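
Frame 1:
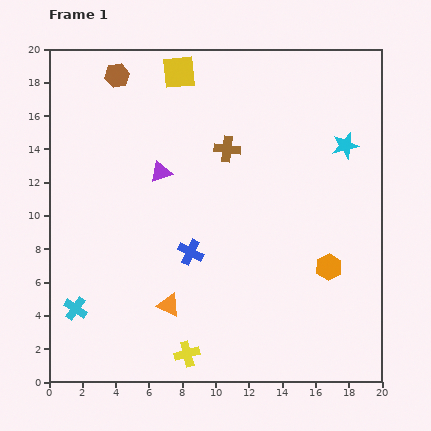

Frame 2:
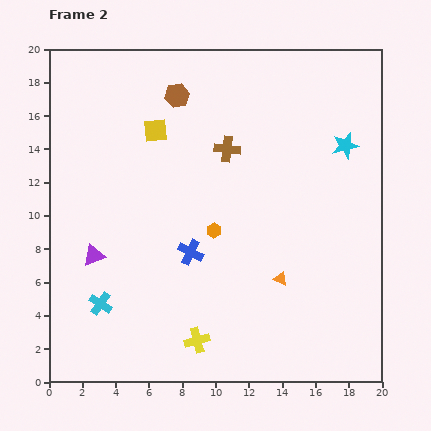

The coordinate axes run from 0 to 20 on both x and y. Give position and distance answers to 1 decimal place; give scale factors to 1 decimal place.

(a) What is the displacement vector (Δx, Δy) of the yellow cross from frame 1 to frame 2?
(0.6, 0.8)

The yellow cross was at (8.3, 1.7) in frame 1 and (8.9, 2.5) in frame 2.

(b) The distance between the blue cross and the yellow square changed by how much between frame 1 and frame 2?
-3.2

Distance in frame 1: 10.8. Distance in frame 2: 7.6.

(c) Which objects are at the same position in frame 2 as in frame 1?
the brown cross, the blue cross, the cyan star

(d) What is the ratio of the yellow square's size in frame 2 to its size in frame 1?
0.7×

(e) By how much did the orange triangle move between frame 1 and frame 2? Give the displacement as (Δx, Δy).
(6.7, 1.6)

The orange triangle was at (7.2, 4.6) in frame 1 and (13.9, 6.2) in frame 2.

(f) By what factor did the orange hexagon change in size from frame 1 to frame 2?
0.6×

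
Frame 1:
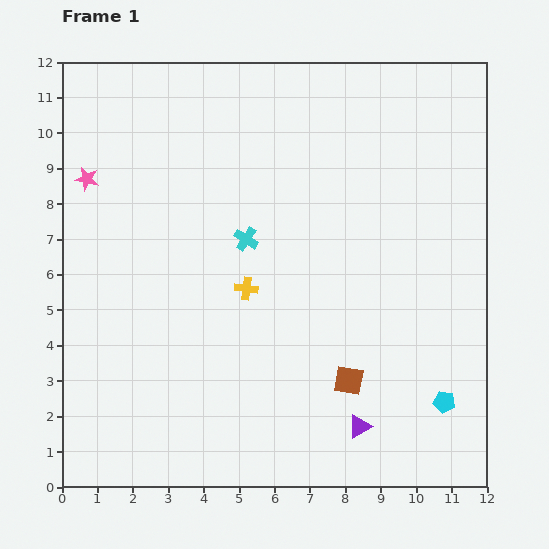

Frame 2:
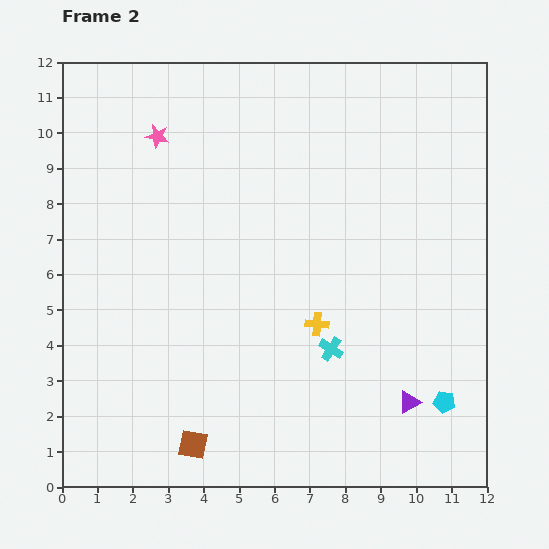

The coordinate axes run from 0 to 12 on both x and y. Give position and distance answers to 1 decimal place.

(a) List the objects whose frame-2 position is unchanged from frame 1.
the cyan pentagon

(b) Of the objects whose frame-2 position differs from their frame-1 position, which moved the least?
the purple triangle

(moved 1.6)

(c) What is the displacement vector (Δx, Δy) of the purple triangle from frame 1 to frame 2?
(1.4, 0.7)

The purple triangle was at (8.4, 1.7) in frame 1 and (9.8, 2.4) in frame 2.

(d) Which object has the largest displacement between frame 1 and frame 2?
the brown square

(moved 4.8; next 3.9)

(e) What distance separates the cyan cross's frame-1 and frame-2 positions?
3.9

The cyan cross moved from (5.2, 7.0) to (7.6, 3.9), a distance of √(2.4² + 3.1²) ≈ 3.9.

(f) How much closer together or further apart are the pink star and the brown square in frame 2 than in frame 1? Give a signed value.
-0.5

Distance in frame 1: 9.3. Distance in frame 2: 8.8.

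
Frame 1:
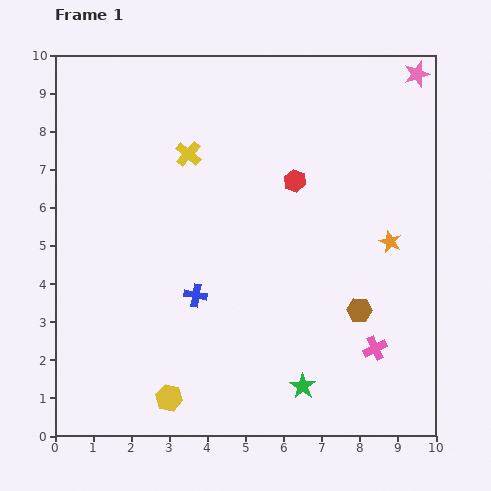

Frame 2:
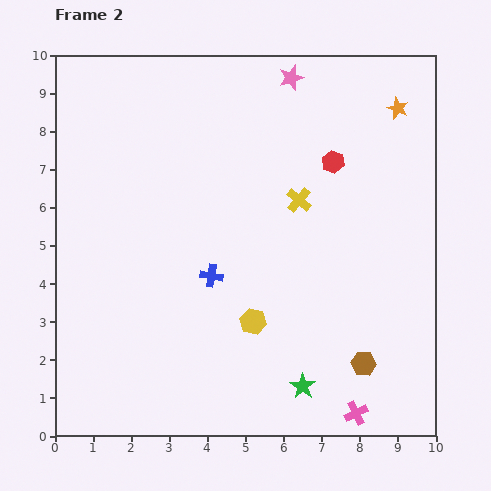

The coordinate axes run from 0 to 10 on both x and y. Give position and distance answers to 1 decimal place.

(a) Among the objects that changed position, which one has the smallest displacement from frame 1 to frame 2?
the blue cross

(moved 0.6)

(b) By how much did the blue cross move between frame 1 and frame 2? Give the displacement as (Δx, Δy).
(0.4, 0.5)

The blue cross was at (3.7, 3.7) in frame 1 and (4.1, 4.2) in frame 2.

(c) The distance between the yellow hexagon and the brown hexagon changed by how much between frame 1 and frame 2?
-2.4

Distance in frame 1: 5.5. Distance in frame 2: 3.1.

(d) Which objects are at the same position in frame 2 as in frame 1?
the green star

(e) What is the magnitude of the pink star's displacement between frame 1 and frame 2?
3.3

The pink star moved from (9.5, 9.5) to (6.2, 9.4), a distance of √(3.3² + 0.1²) ≈ 3.3.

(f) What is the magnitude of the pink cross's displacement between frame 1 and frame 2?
1.8

The pink cross moved from (8.4, 2.3) to (7.9, 0.6), a distance of √(0.5² + 1.7²) ≈ 1.8.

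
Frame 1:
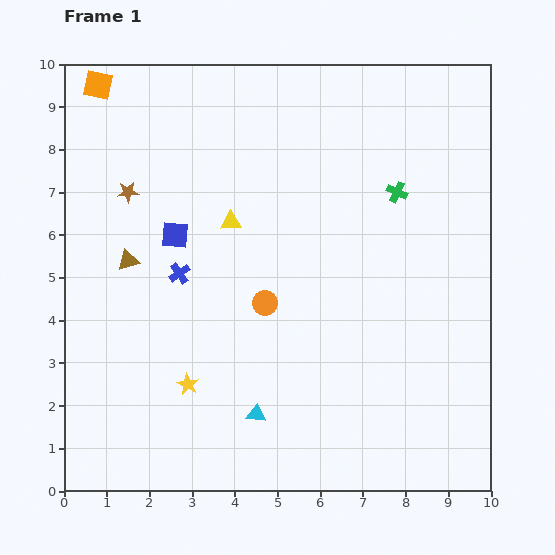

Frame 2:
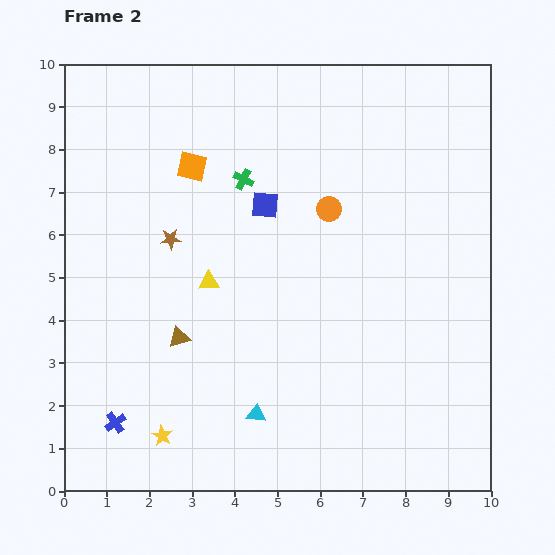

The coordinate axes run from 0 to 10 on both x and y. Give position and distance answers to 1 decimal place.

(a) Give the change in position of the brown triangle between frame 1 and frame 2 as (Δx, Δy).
(1.2, -1.8)

The brown triangle was at (1.5, 5.4) in frame 1 and (2.7, 3.6) in frame 2.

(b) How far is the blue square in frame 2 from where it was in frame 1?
2.2

The blue square moved from (2.6, 6.0) to (4.7, 6.7), a distance of √(2.1² + 0.7²) ≈ 2.2.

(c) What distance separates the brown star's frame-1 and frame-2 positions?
1.5

The brown star moved from (1.5, 7.0) to (2.5, 5.9), a distance of √(1.0² + 1.1²) ≈ 1.5.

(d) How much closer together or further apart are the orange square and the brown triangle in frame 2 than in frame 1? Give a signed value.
-0.2

Distance in frame 1: 4.2. Distance in frame 2: 4.0.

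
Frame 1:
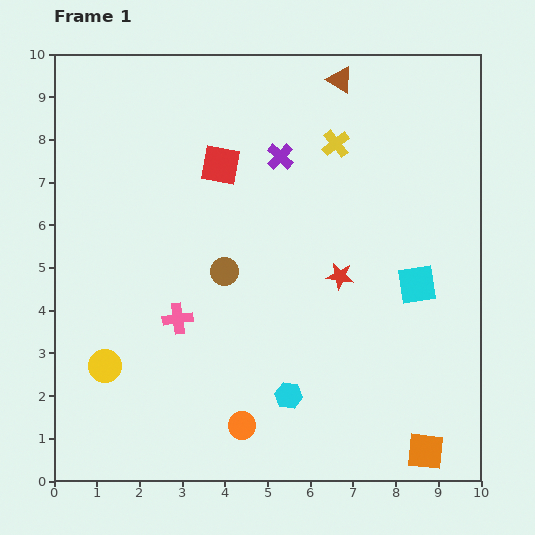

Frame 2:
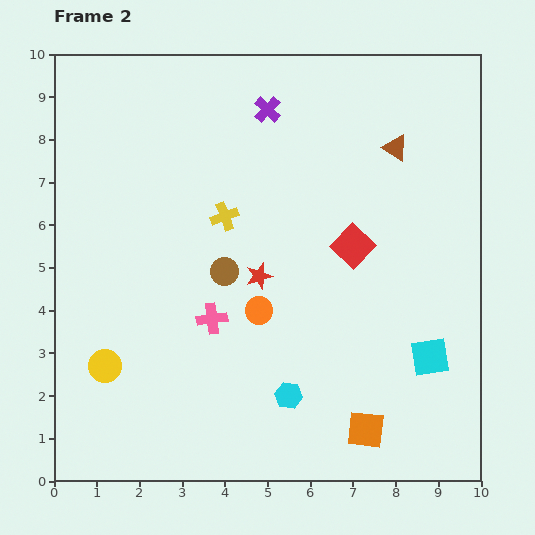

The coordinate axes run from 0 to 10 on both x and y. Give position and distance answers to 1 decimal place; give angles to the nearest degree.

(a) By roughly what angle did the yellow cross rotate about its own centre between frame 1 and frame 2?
19° clockwise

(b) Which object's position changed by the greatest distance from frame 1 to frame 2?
the red square

(moved 3.6; next 3.1)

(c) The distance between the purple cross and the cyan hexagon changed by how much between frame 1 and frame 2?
+1.1

Distance in frame 1: 5.6. Distance in frame 2: 6.7.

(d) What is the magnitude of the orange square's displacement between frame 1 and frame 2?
1.5

The orange square moved from (8.7, 0.7) to (7.3, 1.2), a distance of √(1.4² + 0.5²) ≈ 1.5.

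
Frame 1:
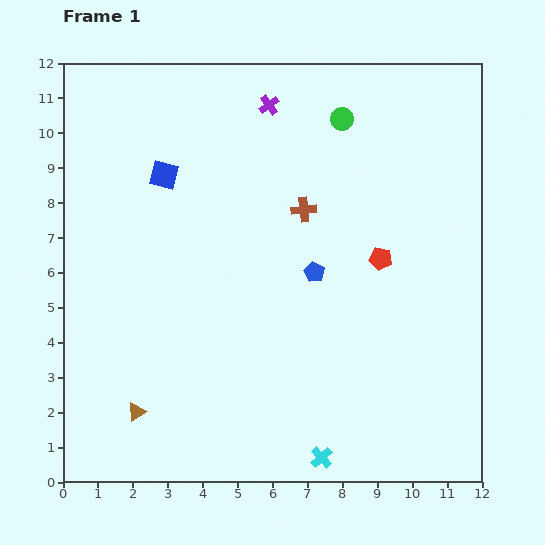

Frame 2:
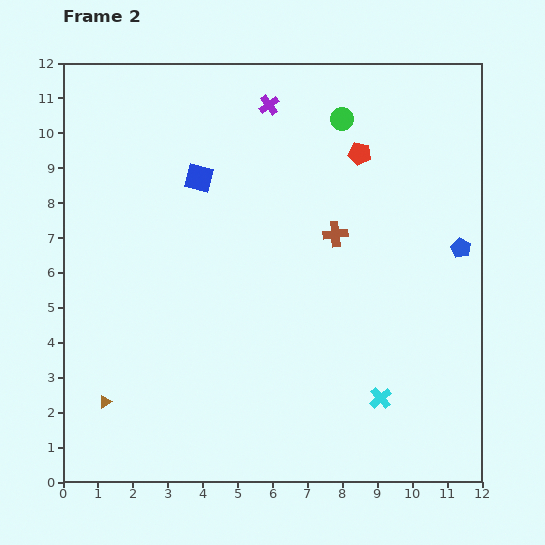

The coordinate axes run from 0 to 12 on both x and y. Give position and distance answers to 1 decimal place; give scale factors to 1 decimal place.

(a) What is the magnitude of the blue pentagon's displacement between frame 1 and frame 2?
4.3

The blue pentagon moved from (7.2, 6.0) to (11.4, 6.7), a distance of √(4.2² + 0.7²) ≈ 4.3.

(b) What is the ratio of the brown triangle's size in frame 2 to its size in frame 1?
0.7×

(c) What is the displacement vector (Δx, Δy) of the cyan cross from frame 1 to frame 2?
(1.7, 1.7)

The cyan cross was at (7.4, 0.7) in frame 1 and (9.1, 2.4) in frame 2.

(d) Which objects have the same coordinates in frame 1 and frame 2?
the purple cross, the green circle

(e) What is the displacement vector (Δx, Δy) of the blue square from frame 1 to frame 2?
(1.0, -0.1)

The blue square was at (2.9, 8.8) in frame 1 and (3.9, 8.7) in frame 2.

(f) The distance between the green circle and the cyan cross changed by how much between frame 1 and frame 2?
-1.6

Distance in frame 1: 9.7. Distance in frame 2: 8.1.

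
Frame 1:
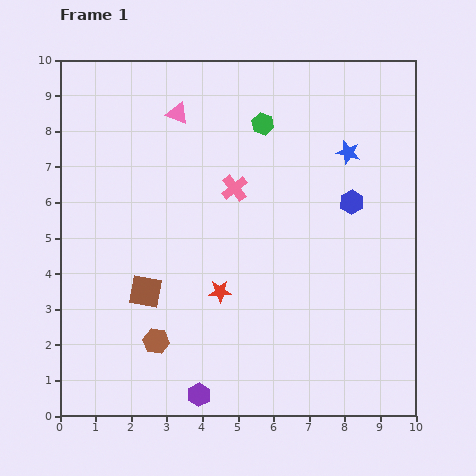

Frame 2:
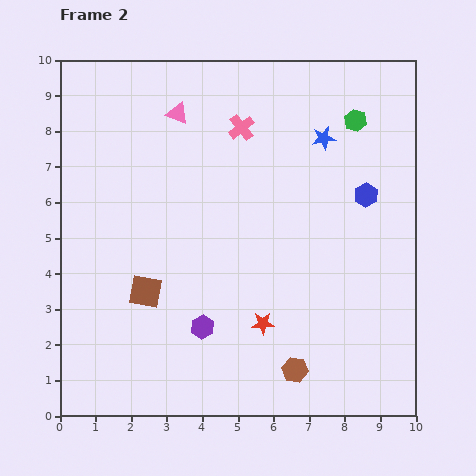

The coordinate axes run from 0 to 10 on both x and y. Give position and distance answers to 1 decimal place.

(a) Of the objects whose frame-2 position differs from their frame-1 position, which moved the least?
the blue hexagon

(moved 0.4)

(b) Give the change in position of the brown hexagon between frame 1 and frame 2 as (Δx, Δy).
(3.9, -0.8)

The brown hexagon was at (2.7, 2.1) in frame 1 and (6.6, 1.3) in frame 2.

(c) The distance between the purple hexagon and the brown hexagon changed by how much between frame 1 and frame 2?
+1.0

Distance in frame 1: 1.9. Distance in frame 2: 2.9.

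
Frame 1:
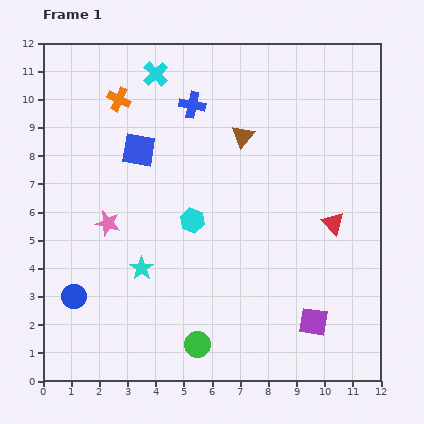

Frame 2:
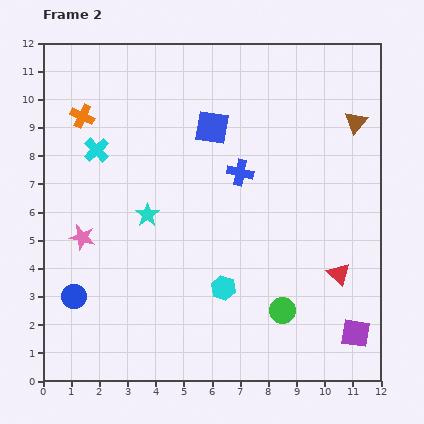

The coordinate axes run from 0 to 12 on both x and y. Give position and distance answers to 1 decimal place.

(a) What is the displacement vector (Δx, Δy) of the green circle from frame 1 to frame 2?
(3.0, 1.2)

The green circle was at (5.5, 1.3) in frame 1 and (8.5, 2.5) in frame 2.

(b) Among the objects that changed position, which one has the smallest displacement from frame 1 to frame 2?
the pink star

(moved 1.0)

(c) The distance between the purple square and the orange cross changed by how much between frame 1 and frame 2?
+1.9

Distance in frame 1: 10.5. Distance in frame 2: 12.4.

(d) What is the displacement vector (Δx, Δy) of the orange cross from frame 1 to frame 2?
(-1.3, -0.6)

The orange cross was at (2.7, 10.0) in frame 1 and (1.4, 9.4) in frame 2.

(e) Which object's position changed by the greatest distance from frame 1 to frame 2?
the brown triangle

(moved 4.0; next 3.4)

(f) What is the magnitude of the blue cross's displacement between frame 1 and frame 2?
2.9

The blue cross moved from (5.3, 9.8) to (7.0, 7.4), a distance of √(1.7² + 2.4²) ≈ 2.9.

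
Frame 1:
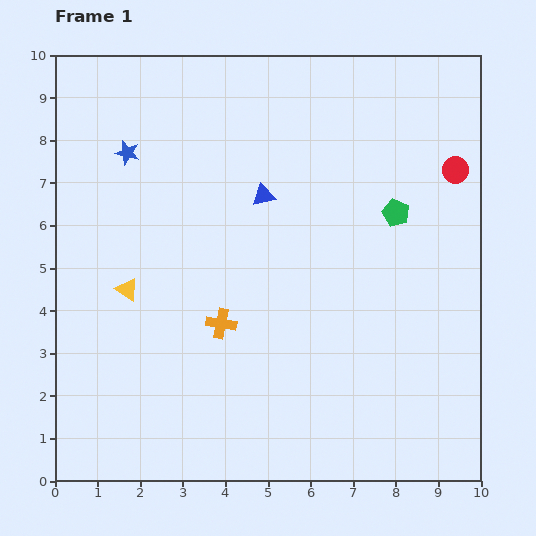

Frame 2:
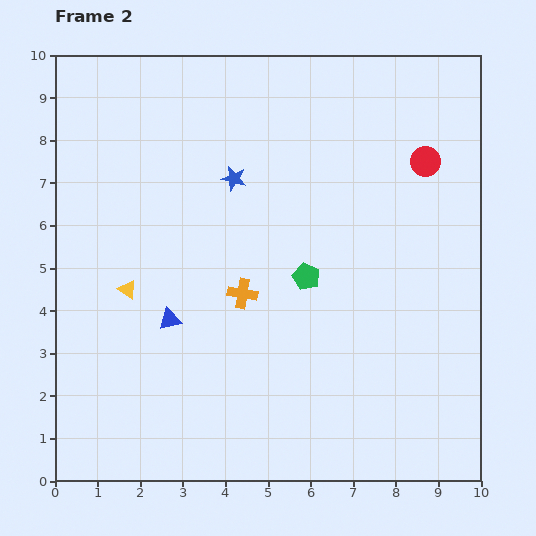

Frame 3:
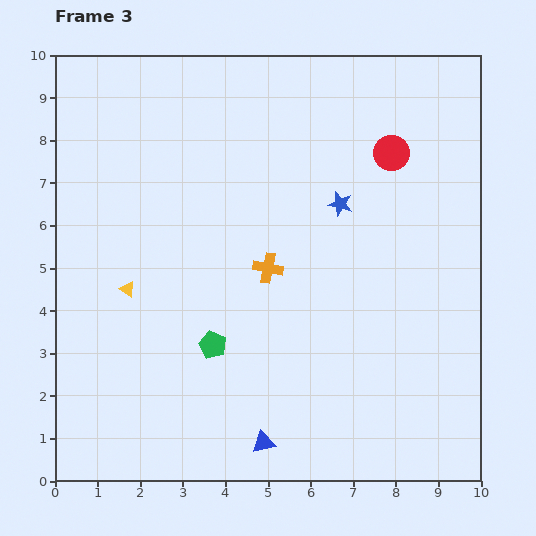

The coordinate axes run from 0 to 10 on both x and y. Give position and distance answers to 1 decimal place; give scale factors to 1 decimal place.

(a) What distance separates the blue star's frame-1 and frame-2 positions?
2.6

The blue star moved from (1.7, 7.7) to (4.2, 7.1), a distance of √(2.5² + 0.6²) ≈ 2.6.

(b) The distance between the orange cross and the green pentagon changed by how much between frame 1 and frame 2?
-3.3

Distance in frame 1: 4.9. Distance in frame 2: 1.6.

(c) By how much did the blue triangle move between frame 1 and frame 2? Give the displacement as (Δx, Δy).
(-2.2, -2.9)

The blue triangle was at (4.9, 6.7) in frame 1 and (2.7, 3.8) in frame 2.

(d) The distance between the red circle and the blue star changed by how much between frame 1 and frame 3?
-6.0

Distance in frame 1: 7.7. Distance in frame 3: 1.7.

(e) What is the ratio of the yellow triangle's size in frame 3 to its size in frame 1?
0.7×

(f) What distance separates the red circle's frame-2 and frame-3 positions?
0.8

The red circle moved from (8.7, 7.5) to (7.9, 7.7), a distance of √(0.8² + 0.2²) ≈ 0.8.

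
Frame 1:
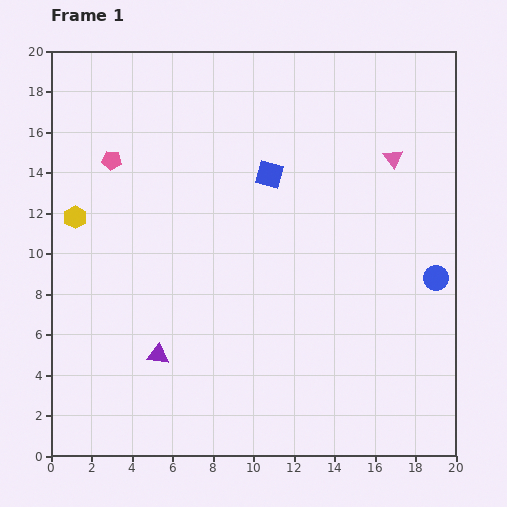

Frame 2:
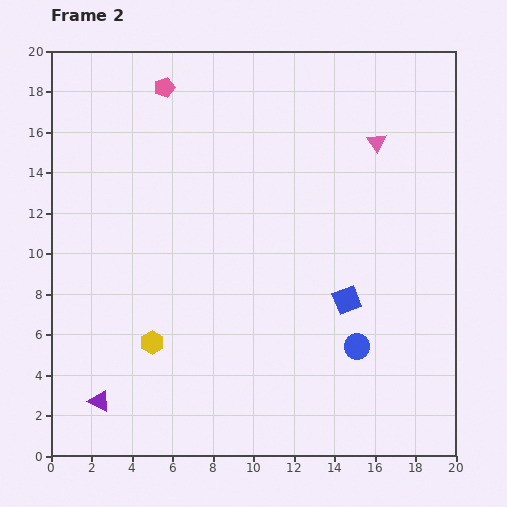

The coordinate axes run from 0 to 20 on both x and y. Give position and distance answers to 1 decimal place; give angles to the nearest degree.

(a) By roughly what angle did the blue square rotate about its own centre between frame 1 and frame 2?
35° counter-clockwise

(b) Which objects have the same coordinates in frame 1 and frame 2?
none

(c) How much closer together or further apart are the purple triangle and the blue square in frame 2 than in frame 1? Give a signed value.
+2.7

Distance in frame 1: 10.5. Distance in frame 2: 13.2.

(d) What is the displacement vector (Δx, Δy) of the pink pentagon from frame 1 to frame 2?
(2.6, 3.6)

The pink pentagon was at (3.0, 14.6) in frame 1 and (5.6, 18.2) in frame 2.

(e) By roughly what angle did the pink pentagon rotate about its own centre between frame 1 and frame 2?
23° counter-clockwise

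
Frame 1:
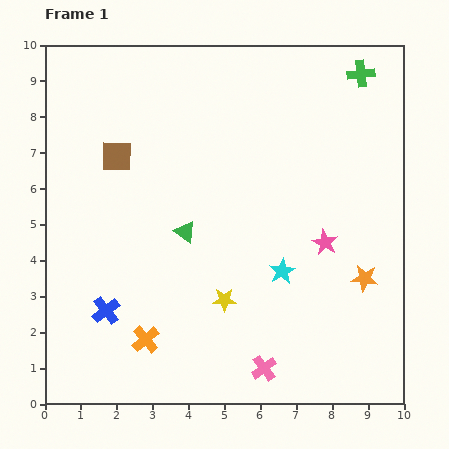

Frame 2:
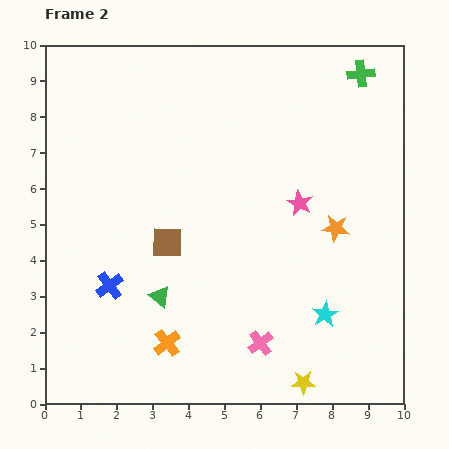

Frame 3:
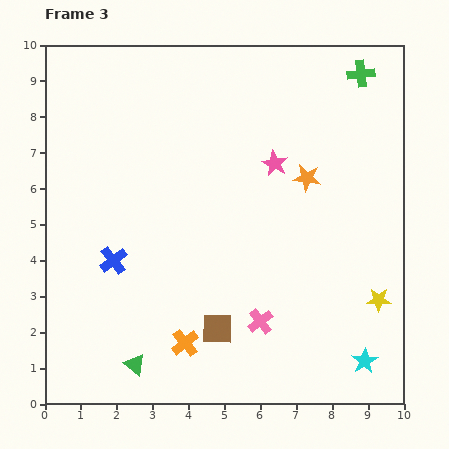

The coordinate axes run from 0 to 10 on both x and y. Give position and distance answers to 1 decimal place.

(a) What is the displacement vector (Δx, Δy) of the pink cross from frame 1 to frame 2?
(-0.1, 0.7)

The pink cross was at (6.1, 1.0) in frame 1 and (6.0, 1.7) in frame 2.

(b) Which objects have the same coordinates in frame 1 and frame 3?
the green cross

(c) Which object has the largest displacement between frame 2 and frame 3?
the yellow star

(moved 3.1; next 2.8)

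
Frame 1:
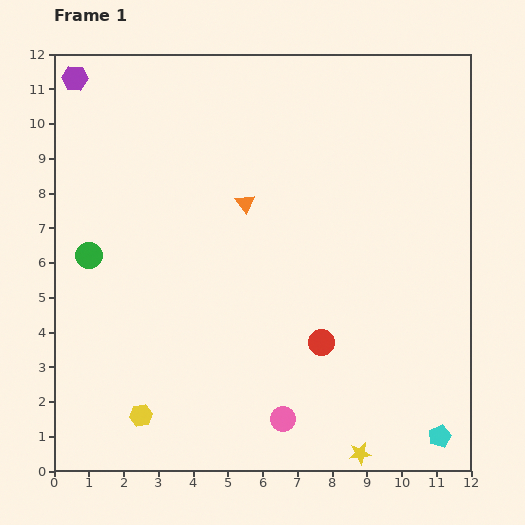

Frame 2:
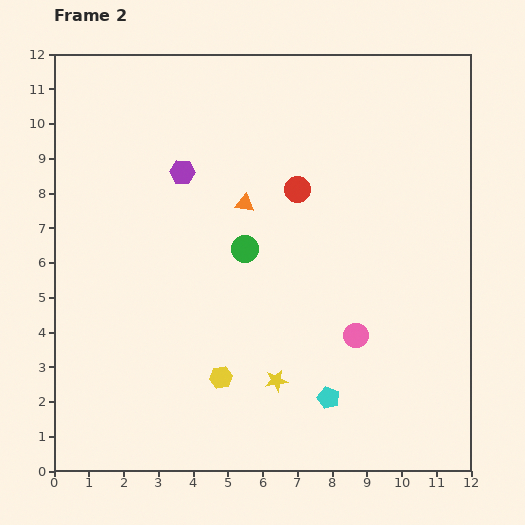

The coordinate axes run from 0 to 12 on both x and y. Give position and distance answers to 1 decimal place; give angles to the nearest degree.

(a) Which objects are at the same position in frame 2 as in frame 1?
the orange triangle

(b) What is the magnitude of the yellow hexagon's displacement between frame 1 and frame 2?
2.5

The yellow hexagon moved from (2.5, 1.6) to (4.8, 2.7), a distance of √(2.3² + 1.1²) ≈ 2.5.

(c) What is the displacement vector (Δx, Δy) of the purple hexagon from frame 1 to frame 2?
(3.1, -2.7)

The purple hexagon was at (0.6, 11.3) in frame 1 and (3.7, 8.6) in frame 2.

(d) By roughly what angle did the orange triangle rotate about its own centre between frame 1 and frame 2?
46° counter-clockwise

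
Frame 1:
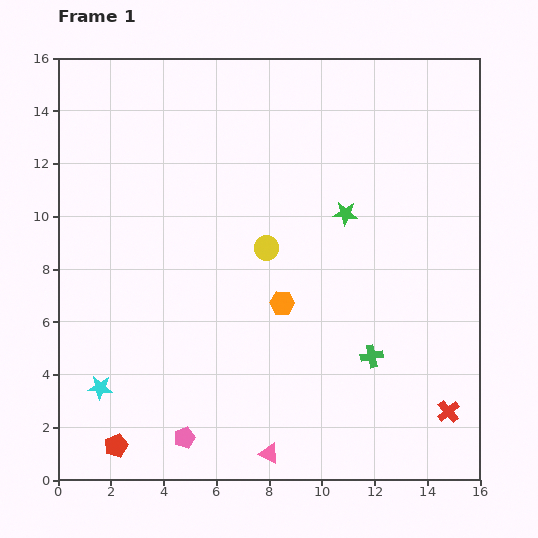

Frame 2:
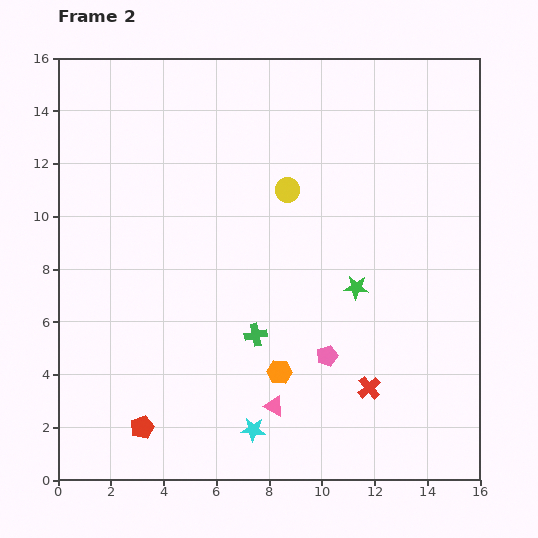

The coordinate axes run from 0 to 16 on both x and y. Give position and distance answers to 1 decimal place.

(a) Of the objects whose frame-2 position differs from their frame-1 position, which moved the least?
the red pentagon

(moved 1.2)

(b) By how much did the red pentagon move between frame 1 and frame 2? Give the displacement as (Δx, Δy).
(1.0, 0.7)

The red pentagon was at (2.2, 1.3) in frame 1 and (3.2, 2.0) in frame 2.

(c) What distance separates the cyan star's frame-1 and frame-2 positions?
6.0

The cyan star moved from (1.6, 3.5) to (7.4, 1.9), a distance of √(5.8² + 1.6²) ≈ 6.0.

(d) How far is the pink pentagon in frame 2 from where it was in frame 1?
6.2

The pink pentagon moved from (4.8, 1.6) to (10.2, 4.7), a distance of √(5.4² + 3.1²) ≈ 6.2.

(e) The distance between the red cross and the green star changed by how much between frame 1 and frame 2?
-4.7

Distance in frame 1: 8.5. Distance in frame 2: 3.8.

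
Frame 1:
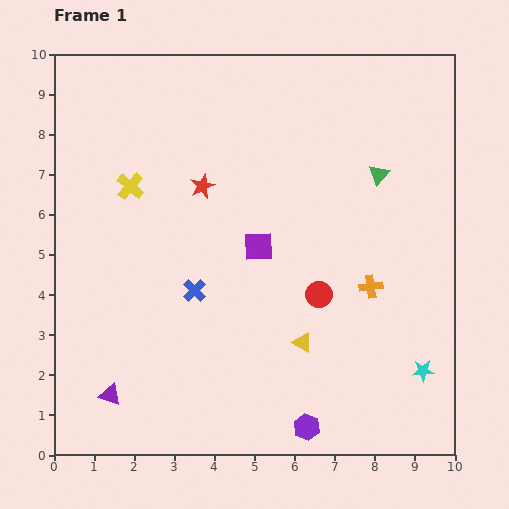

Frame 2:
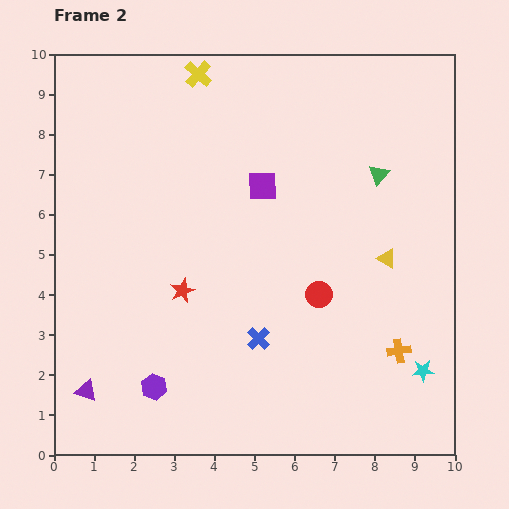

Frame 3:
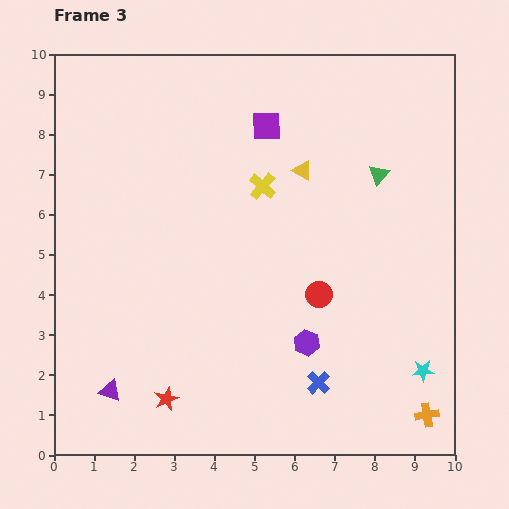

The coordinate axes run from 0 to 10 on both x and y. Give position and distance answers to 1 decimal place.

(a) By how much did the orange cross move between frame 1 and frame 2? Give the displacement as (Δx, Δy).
(0.7, -1.6)

The orange cross was at (7.9, 4.2) in frame 1 and (8.6, 2.6) in frame 2.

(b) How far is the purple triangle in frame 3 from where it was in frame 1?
0.1

The purple triangle moved from (1.4, 1.5) to (1.4, 1.6), a distance of √(0.0² + 0.1²) ≈ 0.1.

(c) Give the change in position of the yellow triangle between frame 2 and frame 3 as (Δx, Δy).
(-2.1, 2.2)

The yellow triangle was at (8.3, 4.9) in frame 2 and (6.2, 7.1) in frame 3.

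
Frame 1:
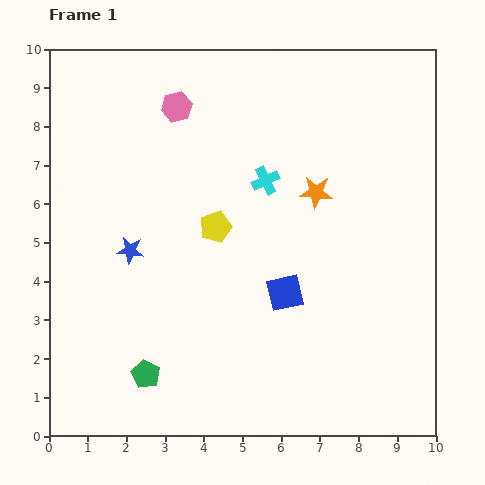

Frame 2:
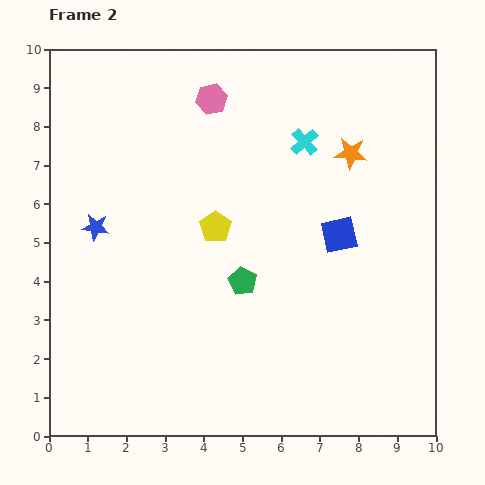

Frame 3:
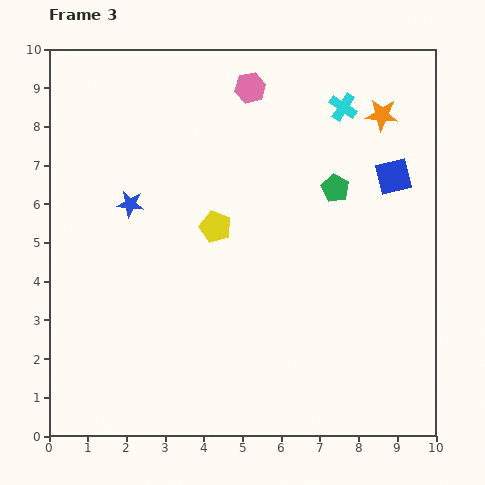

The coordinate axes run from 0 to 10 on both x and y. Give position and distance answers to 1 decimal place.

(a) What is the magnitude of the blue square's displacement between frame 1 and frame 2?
2.1

The blue square moved from (6.1, 3.7) to (7.5, 5.2), a distance of √(1.4² + 1.5²) ≈ 2.1.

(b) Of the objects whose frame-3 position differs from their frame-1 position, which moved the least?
the blue star

(moved 1.2)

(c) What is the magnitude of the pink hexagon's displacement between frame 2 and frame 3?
1.0

The pink hexagon moved from (4.2, 8.7) to (5.2, 9.0), a distance of √(1.0² + 0.3²) ≈ 1.0.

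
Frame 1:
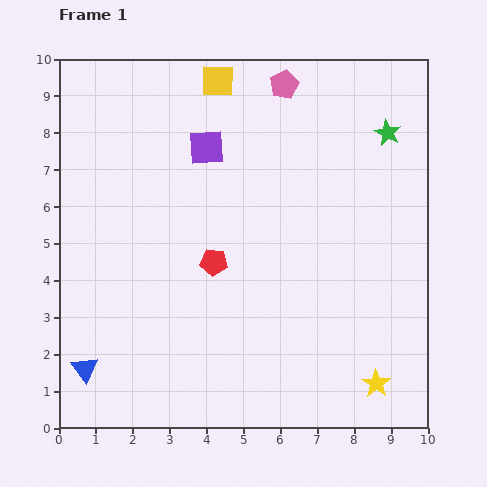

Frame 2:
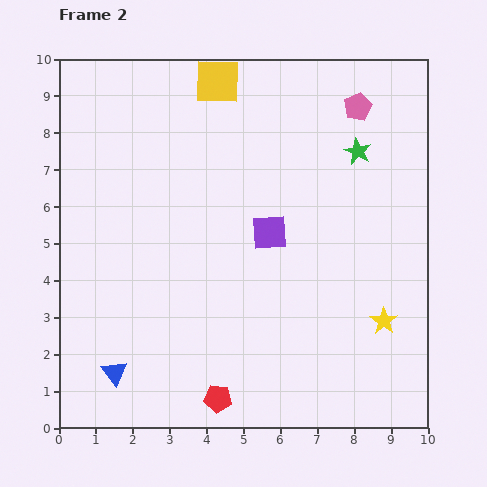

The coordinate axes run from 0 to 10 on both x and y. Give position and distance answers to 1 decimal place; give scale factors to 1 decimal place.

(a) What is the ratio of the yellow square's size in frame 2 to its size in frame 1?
1.4×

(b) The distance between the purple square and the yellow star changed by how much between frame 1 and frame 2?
-4.0

Distance in frame 1: 7.9. Distance in frame 2: 3.9.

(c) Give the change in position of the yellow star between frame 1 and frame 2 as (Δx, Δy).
(0.2, 1.7)

The yellow star was at (8.6, 1.2) in frame 1 and (8.8, 2.9) in frame 2.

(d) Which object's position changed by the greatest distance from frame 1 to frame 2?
the red pentagon

(moved 3.7; next 2.9)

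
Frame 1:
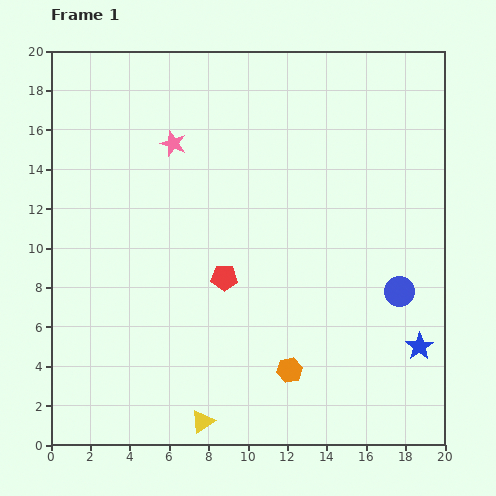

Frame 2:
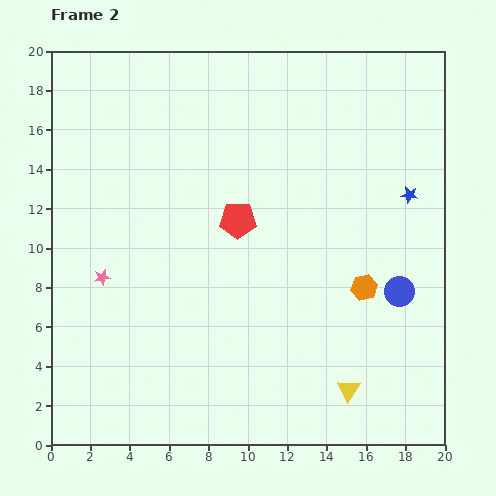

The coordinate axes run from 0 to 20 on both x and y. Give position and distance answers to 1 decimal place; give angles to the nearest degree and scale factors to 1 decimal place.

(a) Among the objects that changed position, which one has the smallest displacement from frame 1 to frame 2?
the red pentagon

(moved 3.0)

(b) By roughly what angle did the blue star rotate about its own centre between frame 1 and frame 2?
28° counter-clockwise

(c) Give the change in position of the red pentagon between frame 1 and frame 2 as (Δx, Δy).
(0.7, 2.9)

The red pentagon was at (8.8, 8.5) in frame 1 and (9.5, 11.4) in frame 2.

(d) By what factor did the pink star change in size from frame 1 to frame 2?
0.6×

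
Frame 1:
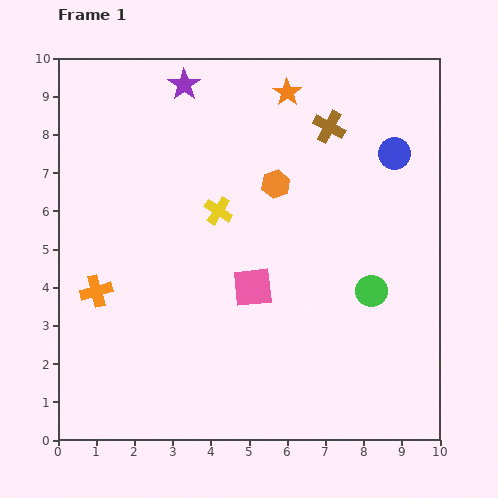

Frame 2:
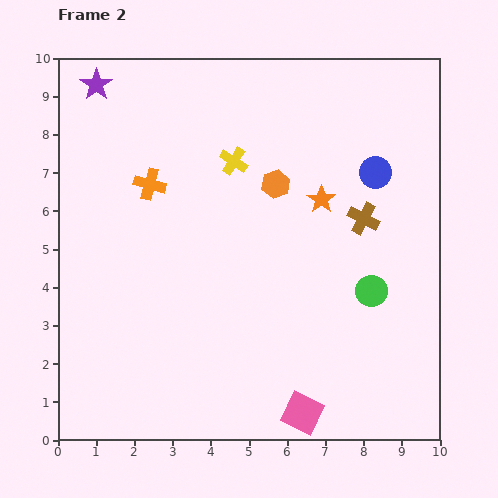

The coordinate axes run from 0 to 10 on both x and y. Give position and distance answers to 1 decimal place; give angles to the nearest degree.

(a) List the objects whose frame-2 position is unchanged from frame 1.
the orange hexagon, the green circle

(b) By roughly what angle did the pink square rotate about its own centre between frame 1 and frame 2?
32° clockwise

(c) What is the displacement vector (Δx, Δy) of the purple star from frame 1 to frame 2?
(-2.3, 0.0)

The purple star was at (3.3, 9.3) in frame 1 and (1.0, 9.3) in frame 2.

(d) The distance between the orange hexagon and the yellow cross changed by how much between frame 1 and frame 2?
-0.4

Distance in frame 1: 1.7. Distance in frame 2: 1.3.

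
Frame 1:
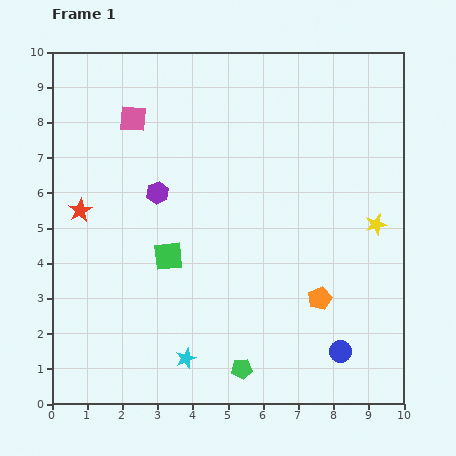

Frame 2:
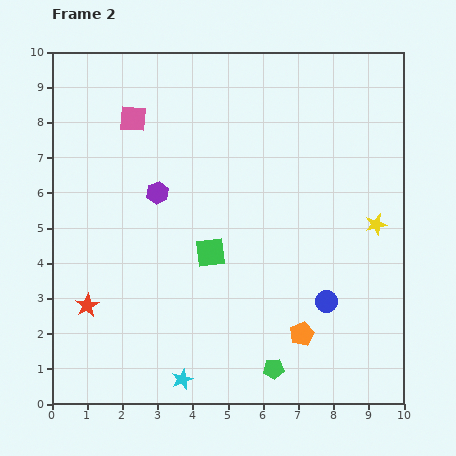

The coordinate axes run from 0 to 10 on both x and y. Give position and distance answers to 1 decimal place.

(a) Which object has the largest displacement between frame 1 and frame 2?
the red star

(moved 2.7; next 1.5)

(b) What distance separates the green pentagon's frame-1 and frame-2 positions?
0.9

The green pentagon moved from (5.4, 1.0) to (6.3, 1.0), a distance of √(0.9² + 0.0²) ≈ 0.9.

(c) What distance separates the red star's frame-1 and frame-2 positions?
2.7

The red star moved from (0.8, 5.5) to (1.0, 2.8), a distance of √(0.2² + 2.7²) ≈ 2.7.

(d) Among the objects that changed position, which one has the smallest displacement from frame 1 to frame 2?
the cyan star

(moved 0.6)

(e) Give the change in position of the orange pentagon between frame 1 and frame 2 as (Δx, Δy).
(-0.5, -1.0)

The orange pentagon was at (7.6, 3.0) in frame 1 and (7.1, 2.0) in frame 2.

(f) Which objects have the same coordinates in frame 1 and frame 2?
the purple hexagon, the yellow star, the pink square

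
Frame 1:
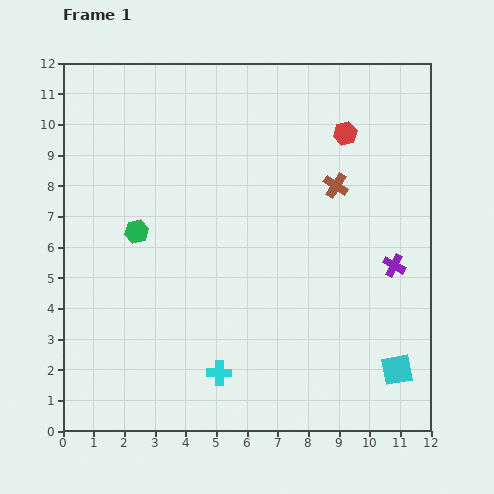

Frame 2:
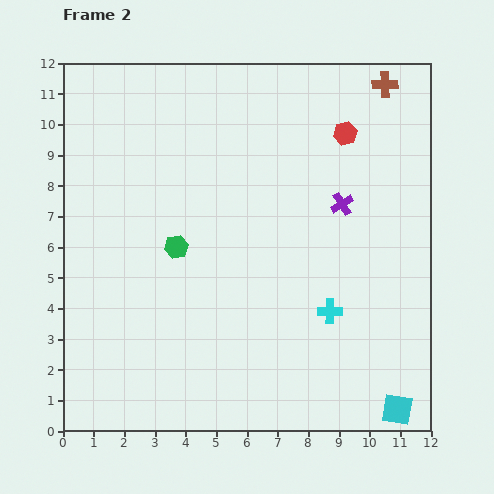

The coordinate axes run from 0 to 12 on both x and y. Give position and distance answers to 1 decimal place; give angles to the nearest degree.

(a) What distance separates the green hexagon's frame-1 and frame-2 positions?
1.4

The green hexagon moved from (2.4, 6.5) to (3.7, 6.0), a distance of √(1.3² + 0.5²) ≈ 1.4.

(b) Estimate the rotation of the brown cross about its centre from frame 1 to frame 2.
33° counter-clockwise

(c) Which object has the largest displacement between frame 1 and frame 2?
the cyan cross

(moved 4.1; next 3.7)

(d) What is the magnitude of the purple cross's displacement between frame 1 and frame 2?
2.6

The purple cross moved from (10.8, 5.4) to (9.1, 7.4), a distance of √(1.7² + 2.0²) ≈ 2.6.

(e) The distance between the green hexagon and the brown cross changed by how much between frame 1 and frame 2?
+1.9

Distance in frame 1: 6.7. Distance in frame 2: 8.6.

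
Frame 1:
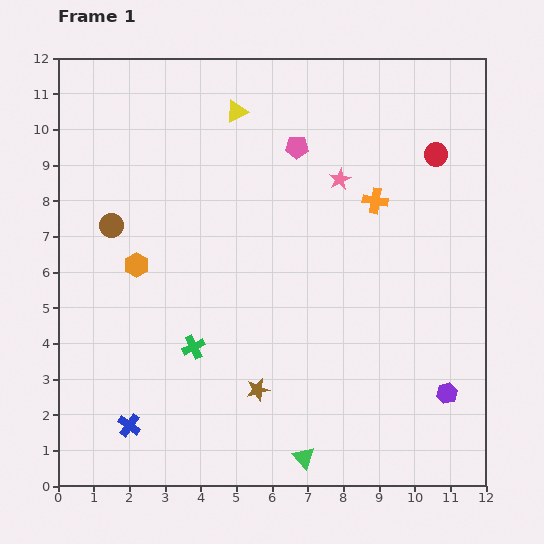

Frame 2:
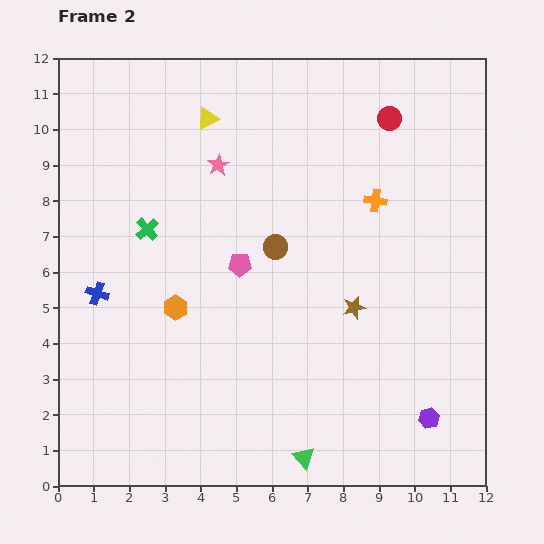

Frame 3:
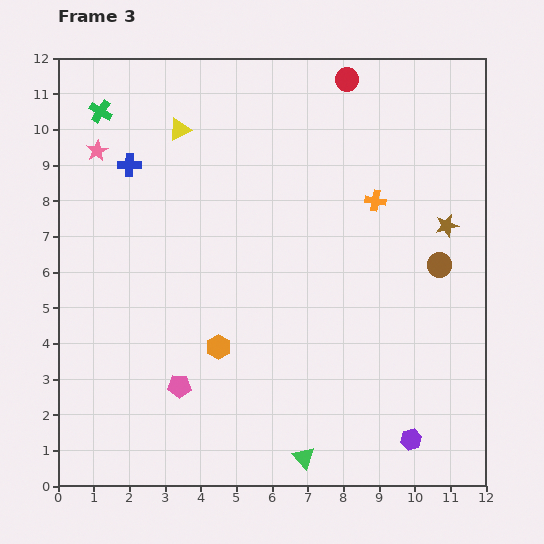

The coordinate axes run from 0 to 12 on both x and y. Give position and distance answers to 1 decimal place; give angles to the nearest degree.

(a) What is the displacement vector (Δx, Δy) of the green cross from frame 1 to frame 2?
(-1.3, 3.3)

The green cross was at (3.8, 3.9) in frame 1 and (2.5, 7.2) in frame 2.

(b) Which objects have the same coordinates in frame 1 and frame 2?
the orange cross, the green triangle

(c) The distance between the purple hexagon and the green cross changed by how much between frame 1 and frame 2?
+2.3

Distance in frame 1: 7.2. Distance in frame 2: 9.5.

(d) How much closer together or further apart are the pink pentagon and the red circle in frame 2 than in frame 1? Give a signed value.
+2.0

Distance in frame 1: 3.9. Distance in frame 2: 5.9.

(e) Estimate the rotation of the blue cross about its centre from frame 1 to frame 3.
35° counter-clockwise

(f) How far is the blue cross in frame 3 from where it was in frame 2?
3.7

The blue cross moved from (1.1, 5.4) to (2.0, 9.0), a distance of √(0.9² + 3.6²) ≈ 3.7.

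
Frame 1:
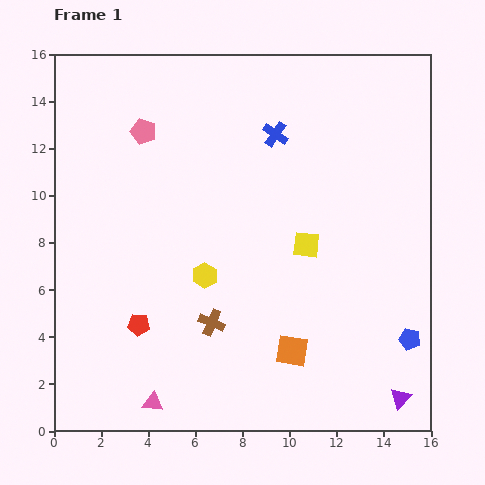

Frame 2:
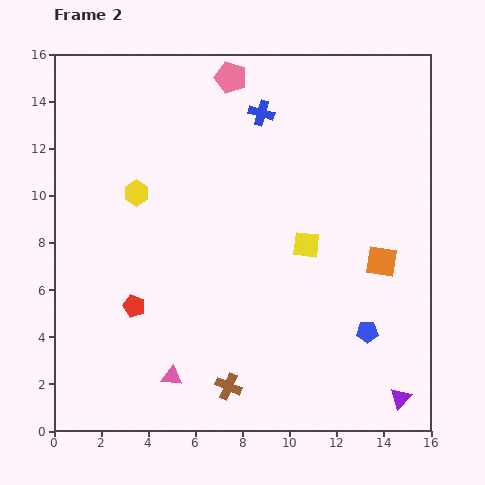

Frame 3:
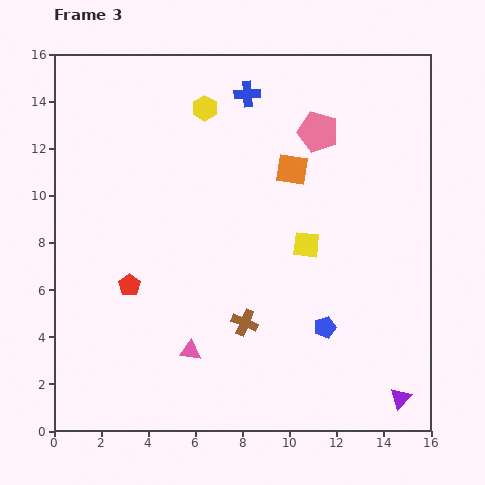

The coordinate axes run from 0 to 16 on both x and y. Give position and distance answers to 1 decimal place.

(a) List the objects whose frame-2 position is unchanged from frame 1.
the purple triangle, the yellow square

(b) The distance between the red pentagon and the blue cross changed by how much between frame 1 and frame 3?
-0.5

Distance in frame 1: 10.0. Distance in frame 3: 9.5.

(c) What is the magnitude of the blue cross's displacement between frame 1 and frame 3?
2.1

The blue cross moved from (9.4, 12.6) to (8.2, 14.3), a distance of √(1.2² + 1.7²) ≈ 2.1.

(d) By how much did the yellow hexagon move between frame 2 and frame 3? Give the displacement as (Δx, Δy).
(2.9, 3.6)

The yellow hexagon was at (3.5, 10.1) in frame 2 and (6.4, 13.7) in frame 3.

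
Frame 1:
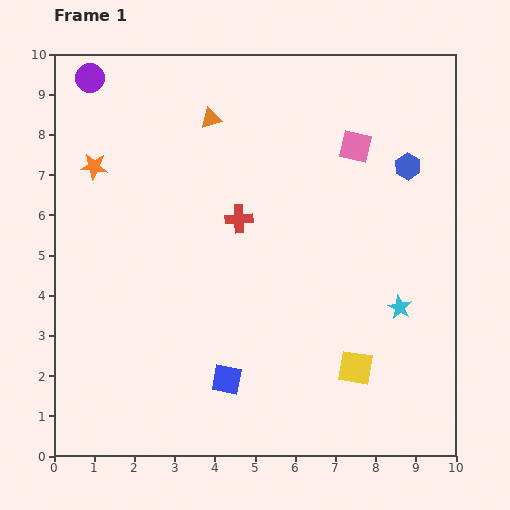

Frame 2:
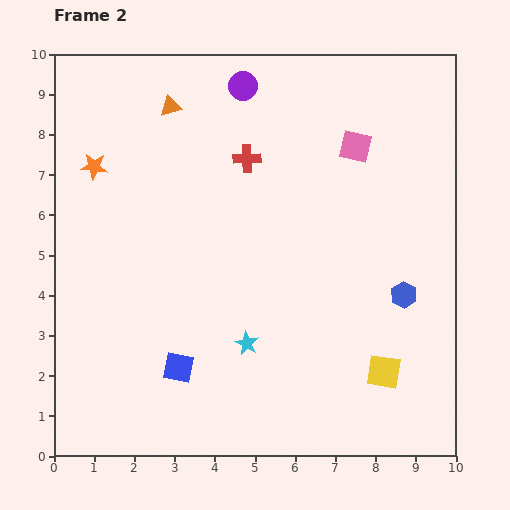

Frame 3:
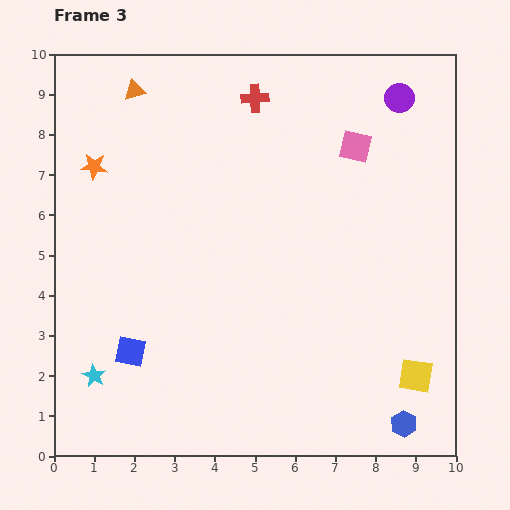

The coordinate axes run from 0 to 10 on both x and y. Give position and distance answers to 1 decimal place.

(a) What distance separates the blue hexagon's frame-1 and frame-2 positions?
3.2

The blue hexagon moved from (8.8, 7.2) to (8.7, 4.0), a distance of √(0.1² + 3.2²) ≈ 3.2.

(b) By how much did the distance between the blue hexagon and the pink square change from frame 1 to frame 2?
+2.5

Distance in frame 1: 1.4. Distance in frame 2: 3.9.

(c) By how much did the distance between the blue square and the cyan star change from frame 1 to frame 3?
-3.6

Distance in frame 1: 4.7. Distance in frame 3: 1.1.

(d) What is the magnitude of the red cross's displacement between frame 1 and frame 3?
3.0

The red cross moved from (4.6, 5.9) to (5.0, 8.9), a distance of √(0.4² + 3.0²) ≈ 3.0.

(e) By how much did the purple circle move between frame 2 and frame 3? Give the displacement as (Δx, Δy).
(3.9, -0.3)

The purple circle was at (4.7, 9.2) in frame 2 and (8.6, 8.9) in frame 3.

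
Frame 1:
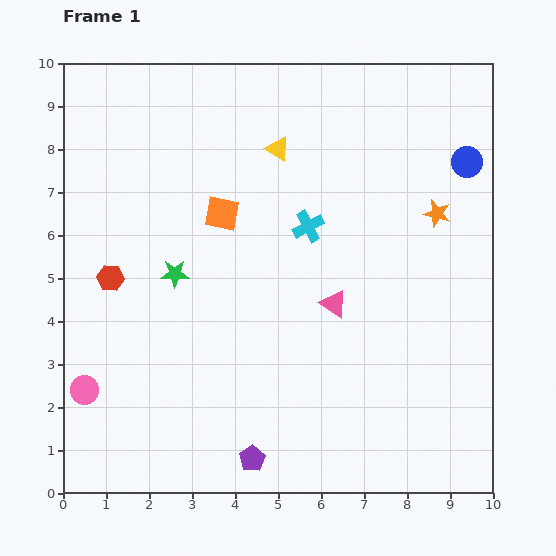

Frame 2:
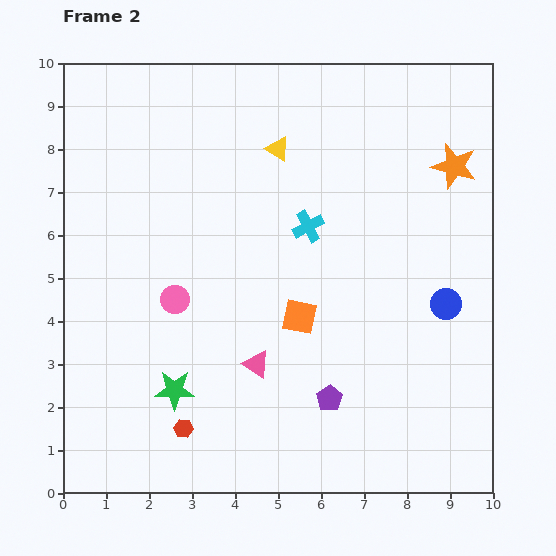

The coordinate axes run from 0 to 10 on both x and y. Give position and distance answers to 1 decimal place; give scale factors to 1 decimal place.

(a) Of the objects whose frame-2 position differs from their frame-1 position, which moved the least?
the orange star

(moved 1.2)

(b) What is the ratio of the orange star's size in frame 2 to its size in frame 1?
1.7×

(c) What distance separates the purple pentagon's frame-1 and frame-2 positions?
2.3

The purple pentagon moved from (4.4, 0.8) to (6.2, 2.2), a distance of √(1.8² + 1.4²) ≈ 2.3.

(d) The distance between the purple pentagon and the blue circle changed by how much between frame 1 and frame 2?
-5.0

Distance in frame 1: 8.5. Distance in frame 2: 3.5.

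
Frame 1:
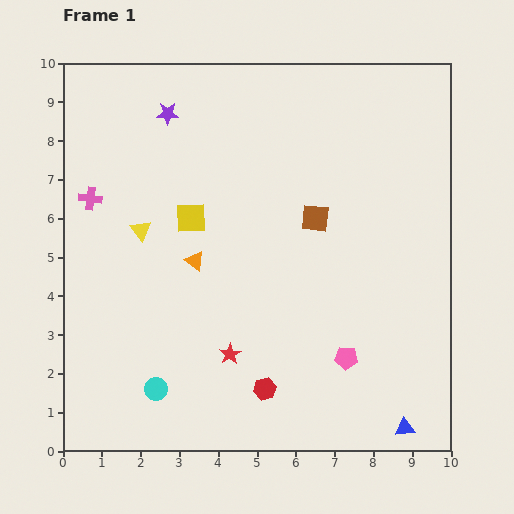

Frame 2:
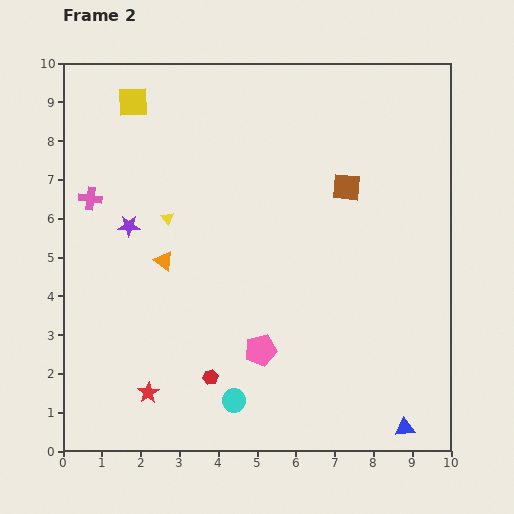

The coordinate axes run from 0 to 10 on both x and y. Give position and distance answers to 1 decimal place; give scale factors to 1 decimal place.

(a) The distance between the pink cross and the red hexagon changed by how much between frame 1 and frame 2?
-1.2

Distance in frame 1: 6.7. Distance in frame 2: 5.5.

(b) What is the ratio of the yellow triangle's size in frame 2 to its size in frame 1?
0.6×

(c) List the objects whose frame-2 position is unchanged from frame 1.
the blue triangle, the pink cross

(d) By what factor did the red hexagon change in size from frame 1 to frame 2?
0.7×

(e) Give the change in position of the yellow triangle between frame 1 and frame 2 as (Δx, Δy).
(0.7, 0.3)

The yellow triangle was at (2.0, 5.7) in frame 1 and (2.7, 6.0) in frame 2.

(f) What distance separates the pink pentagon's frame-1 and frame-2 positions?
2.2

The pink pentagon moved from (7.3, 2.4) to (5.1, 2.6), a distance of √(2.2² + 0.2²) ≈ 2.2.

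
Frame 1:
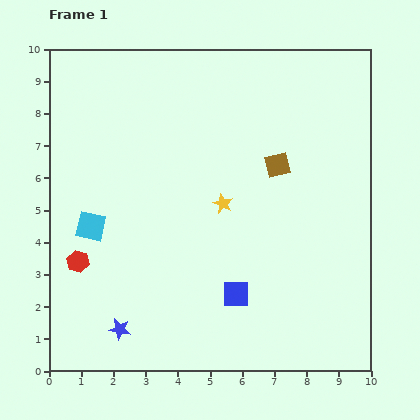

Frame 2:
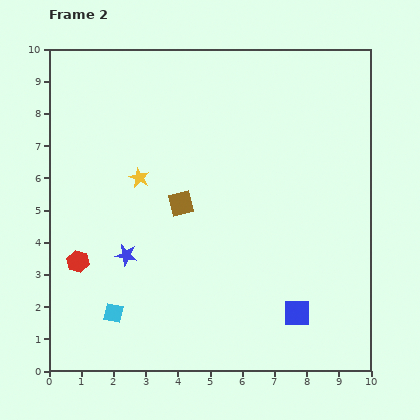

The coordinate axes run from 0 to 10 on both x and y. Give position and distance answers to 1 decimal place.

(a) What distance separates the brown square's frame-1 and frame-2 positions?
3.2

The brown square moved from (7.1, 6.4) to (4.1, 5.2), a distance of √(3.0² + 1.2²) ≈ 3.2.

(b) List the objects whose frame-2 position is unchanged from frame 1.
the red hexagon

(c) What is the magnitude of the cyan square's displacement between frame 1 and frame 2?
2.8

The cyan square moved from (1.3, 4.5) to (2.0, 1.8), a distance of √(0.7² + 2.7²) ≈ 2.8.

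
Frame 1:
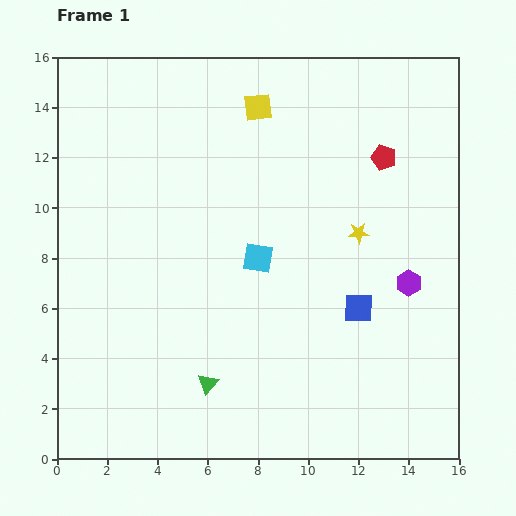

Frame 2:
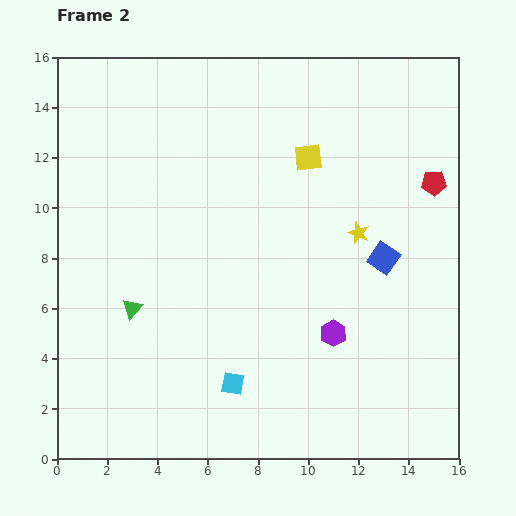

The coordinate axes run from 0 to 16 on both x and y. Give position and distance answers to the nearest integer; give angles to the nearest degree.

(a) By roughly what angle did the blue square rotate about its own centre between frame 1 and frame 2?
34° clockwise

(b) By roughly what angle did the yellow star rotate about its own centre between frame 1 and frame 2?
25° clockwise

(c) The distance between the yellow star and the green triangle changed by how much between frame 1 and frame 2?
+1

Distance in frame 1: 8. Distance in frame 2: 9.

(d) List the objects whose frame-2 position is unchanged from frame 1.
the yellow star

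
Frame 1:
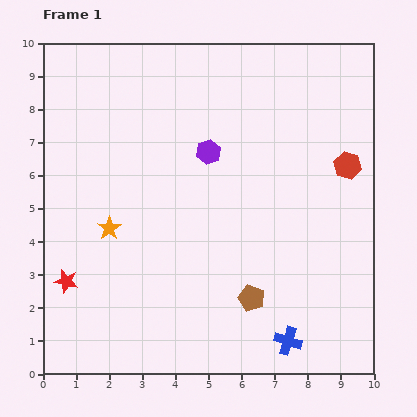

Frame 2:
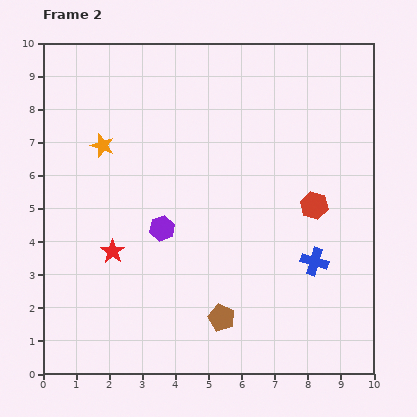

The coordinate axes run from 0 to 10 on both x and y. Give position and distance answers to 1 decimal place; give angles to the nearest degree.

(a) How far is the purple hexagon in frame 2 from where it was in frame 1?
2.7

The purple hexagon moved from (5.0, 6.7) to (3.6, 4.4), a distance of √(1.4² + 2.3²) ≈ 2.7.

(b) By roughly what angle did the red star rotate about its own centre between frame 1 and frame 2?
21° clockwise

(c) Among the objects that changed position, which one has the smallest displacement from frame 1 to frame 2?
the brown pentagon

(moved 1.1)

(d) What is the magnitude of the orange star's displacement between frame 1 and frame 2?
2.5

The orange star moved from (2.0, 4.4) to (1.8, 6.9), a distance of √(0.2² + 2.5²) ≈ 2.5.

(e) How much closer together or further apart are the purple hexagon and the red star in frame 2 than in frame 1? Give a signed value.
-4.1

Distance in frame 1: 5.8. Distance in frame 2: 1.7.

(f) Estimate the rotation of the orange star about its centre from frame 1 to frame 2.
20° counter-clockwise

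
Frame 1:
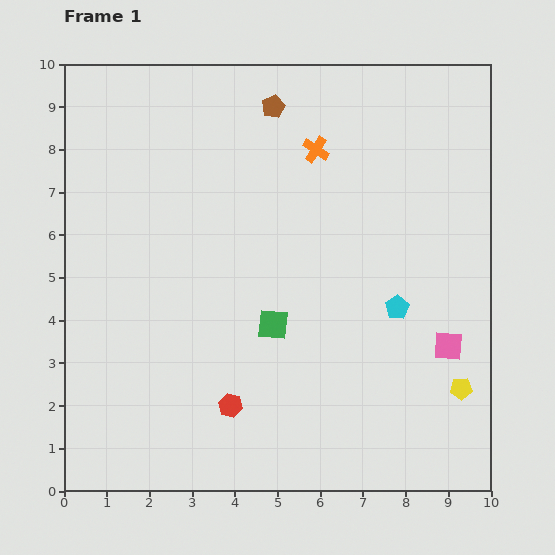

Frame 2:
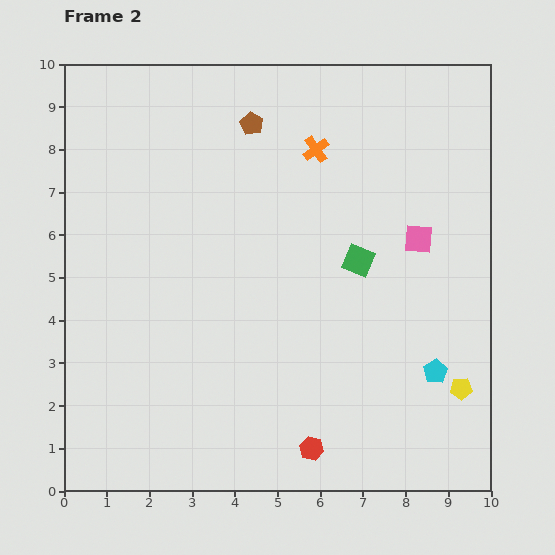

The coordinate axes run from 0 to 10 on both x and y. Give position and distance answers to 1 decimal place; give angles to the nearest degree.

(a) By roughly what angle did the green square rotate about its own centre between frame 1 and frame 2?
16° clockwise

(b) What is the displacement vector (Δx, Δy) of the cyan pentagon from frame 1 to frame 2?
(0.9, -1.5)

The cyan pentagon was at (7.8, 4.3) in frame 1 and (8.7, 2.8) in frame 2.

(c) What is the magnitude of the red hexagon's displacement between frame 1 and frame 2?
2.1

The red hexagon moved from (3.9, 2.0) to (5.8, 1.0), a distance of √(1.9² + 1.0²) ≈ 2.1.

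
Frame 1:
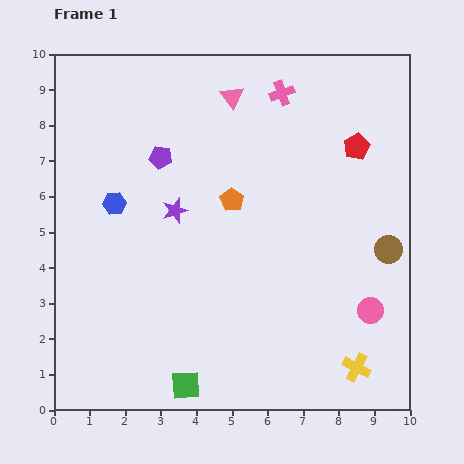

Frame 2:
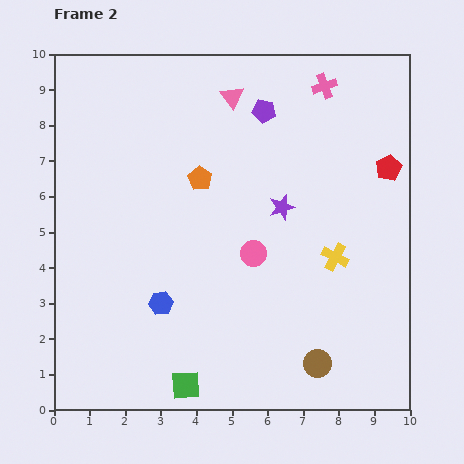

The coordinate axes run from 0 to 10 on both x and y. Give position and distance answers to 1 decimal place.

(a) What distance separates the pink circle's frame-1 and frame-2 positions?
3.7

The pink circle moved from (8.9, 2.8) to (5.6, 4.4), a distance of √(3.3² + 1.6²) ≈ 3.7.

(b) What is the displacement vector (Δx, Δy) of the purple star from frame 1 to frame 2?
(3.0, 0.1)

The purple star was at (3.4, 5.6) in frame 1 and (6.4, 5.7) in frame 2.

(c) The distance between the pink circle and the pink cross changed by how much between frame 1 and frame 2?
-1.5

Distance in frame 1: 6.6. Distance in frame 2: 5.1.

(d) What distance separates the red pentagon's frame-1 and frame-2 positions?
1.1

The red pentagon moved from (8.5, 7.4) to (9.4, 6.8), a distance of √(0.9² + 0.6²) ≈ 1.1.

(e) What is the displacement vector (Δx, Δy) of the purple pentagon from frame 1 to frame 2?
(2.9, 1.3)

The purple pentagon was at (3.0, 7.1) in frame 1 and (5.9, 8.4) in frame 2.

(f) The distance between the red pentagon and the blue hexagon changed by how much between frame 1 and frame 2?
+0.4

Distance in frame 1: 7.0. Distance in frame 2: 7.4.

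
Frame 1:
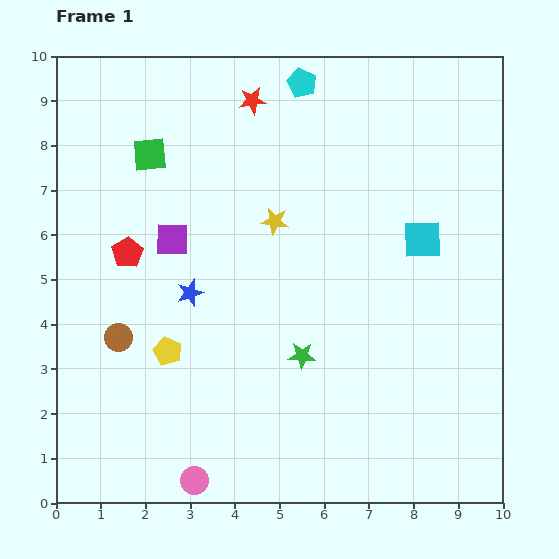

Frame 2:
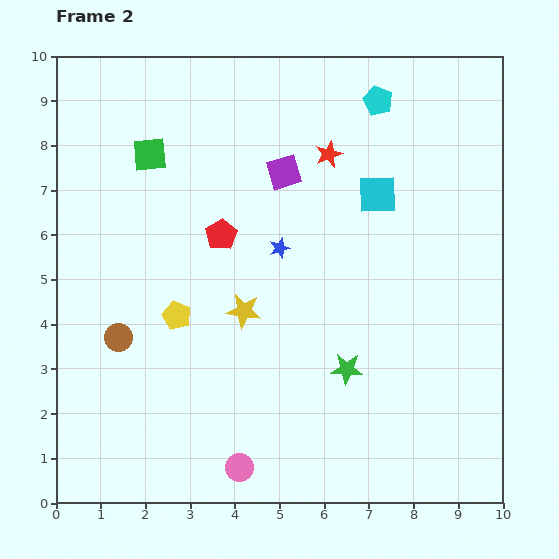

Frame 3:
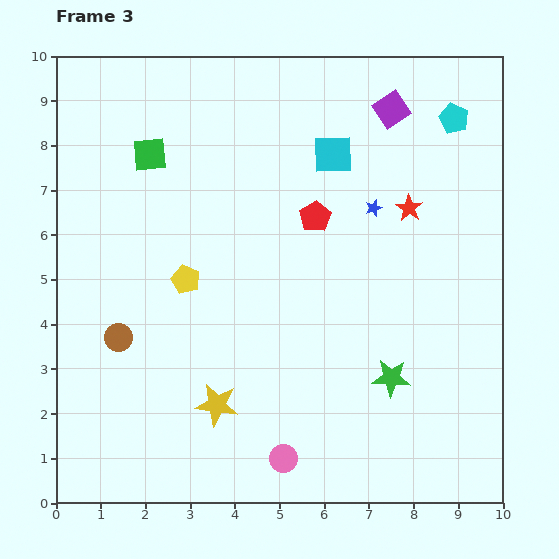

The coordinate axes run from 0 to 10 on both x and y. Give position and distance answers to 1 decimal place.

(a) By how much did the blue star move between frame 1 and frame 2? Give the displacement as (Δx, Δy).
(2.0, 1.0)

The blue star was at (3.0, 4.7) in frame 1 and (5.0, 5.7) in frame 2.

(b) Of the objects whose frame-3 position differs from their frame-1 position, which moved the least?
the yellow pentagon

(moved 1.6)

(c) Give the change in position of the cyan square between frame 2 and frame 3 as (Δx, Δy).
(-1.0, 0.9)

The cyan square was at (7.2, 6.9) in frame 2 and (6.2, 7.8) in frame 3.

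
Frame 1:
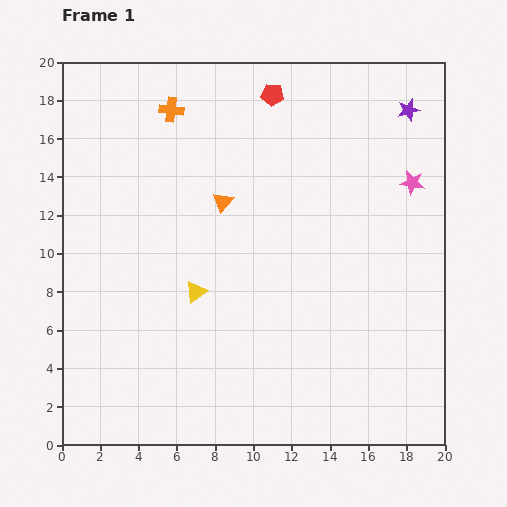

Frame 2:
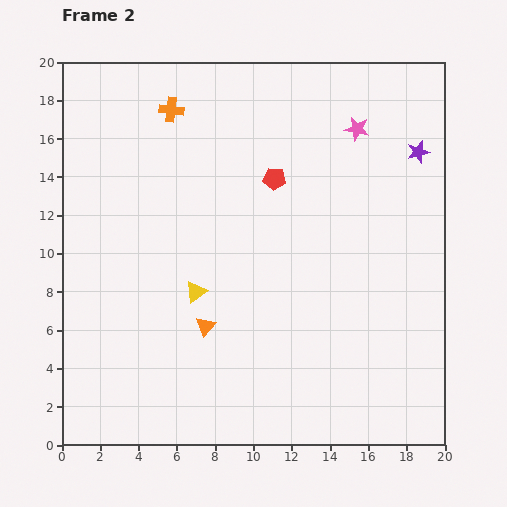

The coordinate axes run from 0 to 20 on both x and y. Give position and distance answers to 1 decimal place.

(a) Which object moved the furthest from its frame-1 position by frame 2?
the orange triangle

(moved 6.6; next 4.4)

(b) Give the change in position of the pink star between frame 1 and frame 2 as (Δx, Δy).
(-2.9, 2.8)

The pink star was at (18.3, 13.7) in frame 1 and (15.4, 16.5) in frame 2.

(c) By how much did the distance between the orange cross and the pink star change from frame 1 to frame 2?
-3.4

Distance in frame 1: 13.2. Distance in frame 2: 9.8.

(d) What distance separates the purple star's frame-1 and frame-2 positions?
2.3

The purple star moved from (18.1, 17.5) to (18.6, 15.3), a distance of √(0.5² + 2.2²) ≈ 2.3.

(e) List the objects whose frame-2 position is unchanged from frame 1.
the yellow triangle, the orange cross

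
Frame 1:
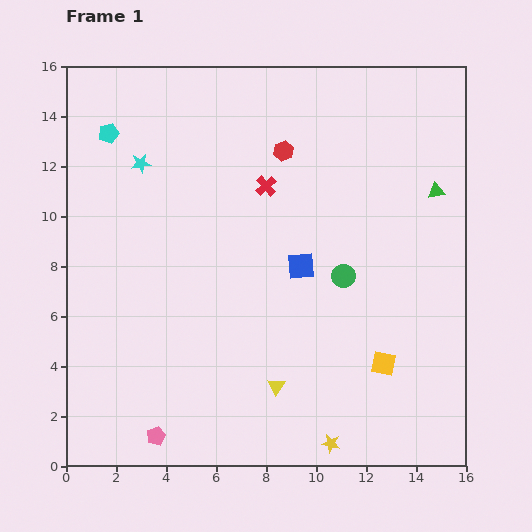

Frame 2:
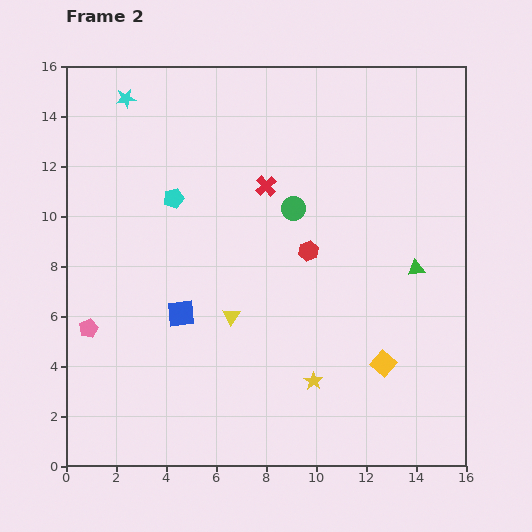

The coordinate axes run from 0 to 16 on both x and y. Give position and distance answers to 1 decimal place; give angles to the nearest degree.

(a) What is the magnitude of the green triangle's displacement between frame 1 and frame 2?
3.2

The green triangle moved from (14.8, 11.0) to (14.0, 7.9), a distance of √(0.8² + 3.1²) ≈ 3.2.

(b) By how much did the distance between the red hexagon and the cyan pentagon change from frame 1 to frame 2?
-1.2

Distance in frame 1: 7.0. Distance in frame 2: 5.8.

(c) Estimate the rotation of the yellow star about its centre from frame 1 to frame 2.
25° clockwise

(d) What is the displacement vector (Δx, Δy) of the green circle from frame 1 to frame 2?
(-2.0, 2.7)

The green circle was at (11.1, 7.6) in frame 1 and (9.1, 10.3) in frame 2.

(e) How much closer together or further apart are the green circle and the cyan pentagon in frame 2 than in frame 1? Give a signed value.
-6.2

Distance in frame 1: 11.0. Distance in frame 2: 4.8.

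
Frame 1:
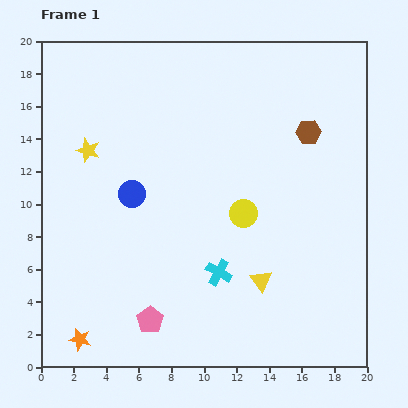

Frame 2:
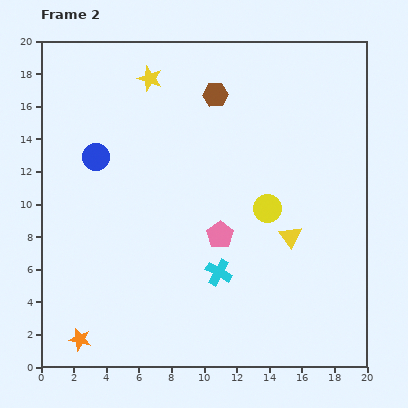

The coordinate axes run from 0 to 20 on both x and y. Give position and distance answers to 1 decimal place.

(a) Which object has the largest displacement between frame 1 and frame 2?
the pink pentagon

(moved 6.7; next 6.1)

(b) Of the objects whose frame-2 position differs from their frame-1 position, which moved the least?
the yellow circle

(moved 1.5)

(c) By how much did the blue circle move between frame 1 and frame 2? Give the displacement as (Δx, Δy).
(-2.2, 2.3)

The blue circle was at (5.6, 10.6) in frame 1 and (3.4, 12.9) in frame 2.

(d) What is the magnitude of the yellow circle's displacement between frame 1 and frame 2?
1.5

The yellow circle moved from (12.4, 9.4) to (13.9, 9.7), a distance of √(1.5² + 0.3²) ≈ 1.5.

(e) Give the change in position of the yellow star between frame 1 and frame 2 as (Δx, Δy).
(3.8, 4.4)

The yellow star was at (2.9, 13.3) in frame 1 and (6.7, 17.7) in frame 2.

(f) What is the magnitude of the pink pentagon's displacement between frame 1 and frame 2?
6.7

The pink pentagon moved from (6.7, 2.9) to (11.0, 8.1), a distance of √(4.3² + 5.2²) ≈ 6.7.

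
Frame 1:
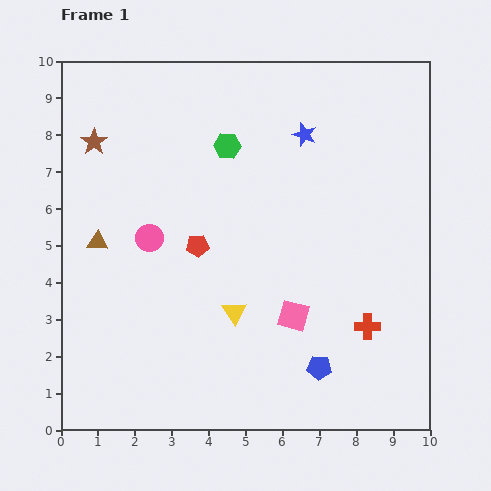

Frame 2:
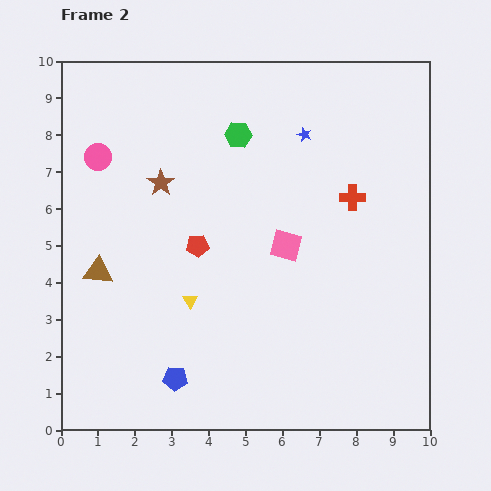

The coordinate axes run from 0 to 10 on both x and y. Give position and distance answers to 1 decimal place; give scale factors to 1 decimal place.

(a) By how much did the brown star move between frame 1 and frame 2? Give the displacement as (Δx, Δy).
(1.8, -1.1)

The brown star was at (0.9, 7.8) in frame 1 and (2.7, 6.7) in frame 2.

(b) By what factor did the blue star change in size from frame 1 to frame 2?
0.6×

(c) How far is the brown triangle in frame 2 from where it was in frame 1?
0.8

The brown triangle moved from (1.0, 5.1) to (1.0, 4.3), a distance of √(0.0² + 0.8²) ≈ 0.8.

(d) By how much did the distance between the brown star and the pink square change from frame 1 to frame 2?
-3.4

Distance in frame 1: 7.2. Distance in frame 2: 3.8.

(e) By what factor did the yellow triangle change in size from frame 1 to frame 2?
0.6×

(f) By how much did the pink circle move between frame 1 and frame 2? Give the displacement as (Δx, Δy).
(-1.4, 2.2)

The pink circle was at (2.4, 5.2) in frame 1 and (1.0, 7.4) in frame 2.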